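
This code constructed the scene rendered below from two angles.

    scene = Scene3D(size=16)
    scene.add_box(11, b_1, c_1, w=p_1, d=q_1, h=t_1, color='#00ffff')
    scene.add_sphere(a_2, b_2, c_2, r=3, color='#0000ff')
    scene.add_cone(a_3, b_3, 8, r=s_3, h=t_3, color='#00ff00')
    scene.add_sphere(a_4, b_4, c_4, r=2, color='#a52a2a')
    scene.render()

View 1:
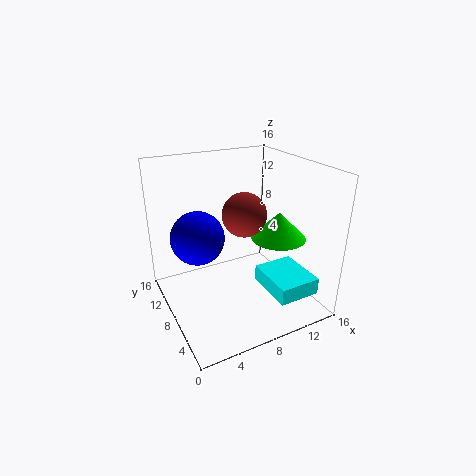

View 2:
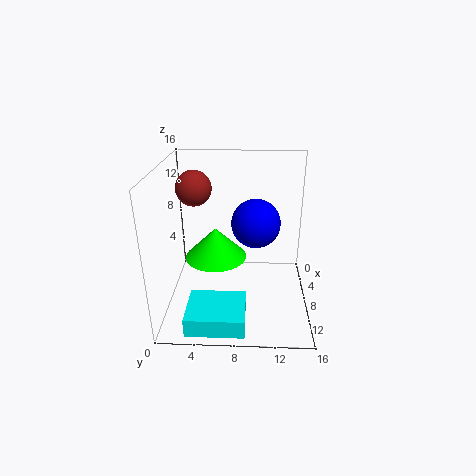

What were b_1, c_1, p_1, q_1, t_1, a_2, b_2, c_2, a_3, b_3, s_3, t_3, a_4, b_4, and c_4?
b_1 = 3, c_1 = 1, p_1 = 5, q_1 = 6, t_1 = 2, a_2 = 4, b_2 = 10, c_2 = 8, a_3 = 12, b_3 = 6, s_3 = 3, t_3 = 3, a_4 = 6, b_4 = 3, c_4 = 13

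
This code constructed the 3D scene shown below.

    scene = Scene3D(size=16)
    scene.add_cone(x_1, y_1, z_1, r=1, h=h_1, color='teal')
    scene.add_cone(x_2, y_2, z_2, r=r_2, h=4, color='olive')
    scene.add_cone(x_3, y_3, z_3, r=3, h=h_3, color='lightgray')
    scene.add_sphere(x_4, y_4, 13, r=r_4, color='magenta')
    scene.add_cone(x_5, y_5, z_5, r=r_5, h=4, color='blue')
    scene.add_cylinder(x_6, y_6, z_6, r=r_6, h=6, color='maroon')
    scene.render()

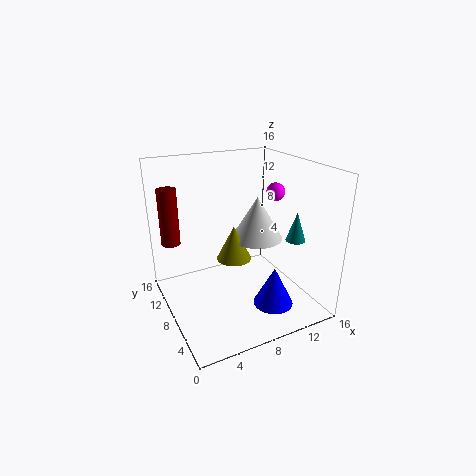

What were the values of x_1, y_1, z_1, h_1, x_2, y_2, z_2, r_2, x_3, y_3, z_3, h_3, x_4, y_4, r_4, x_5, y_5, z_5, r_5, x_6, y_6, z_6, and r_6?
x_1 = 12; y_1 = 3; z_1 = 9; h_1 = 3; x_2 = 8; y_2 = 9; z_2 = 5; r_2 = 2; x_3 = 11; y_3 = 9; z_3 = 7; h_3 = 5; x_4 = 12; y_4 = 7; r_4 = 1; x_5 = 9; y_5 = 2; z_5 = 3; r_5 = 2; x_6 = 1; y_6 = 10; z_6 = 8; r_6 = 1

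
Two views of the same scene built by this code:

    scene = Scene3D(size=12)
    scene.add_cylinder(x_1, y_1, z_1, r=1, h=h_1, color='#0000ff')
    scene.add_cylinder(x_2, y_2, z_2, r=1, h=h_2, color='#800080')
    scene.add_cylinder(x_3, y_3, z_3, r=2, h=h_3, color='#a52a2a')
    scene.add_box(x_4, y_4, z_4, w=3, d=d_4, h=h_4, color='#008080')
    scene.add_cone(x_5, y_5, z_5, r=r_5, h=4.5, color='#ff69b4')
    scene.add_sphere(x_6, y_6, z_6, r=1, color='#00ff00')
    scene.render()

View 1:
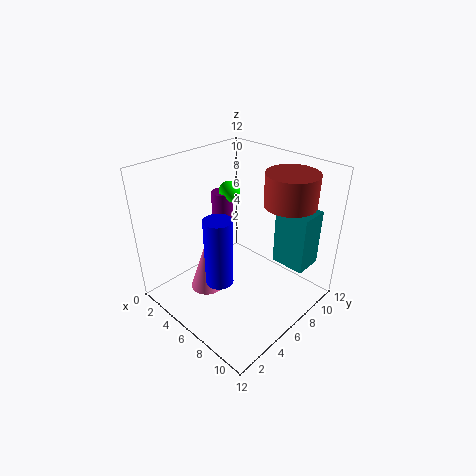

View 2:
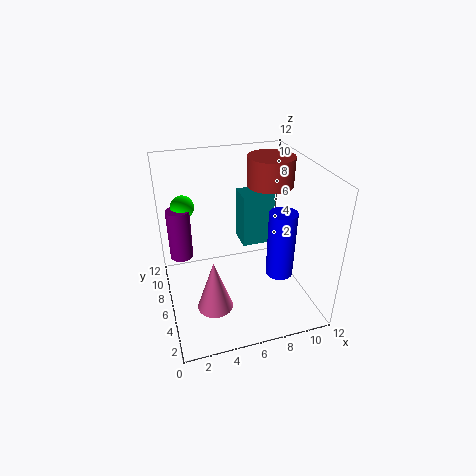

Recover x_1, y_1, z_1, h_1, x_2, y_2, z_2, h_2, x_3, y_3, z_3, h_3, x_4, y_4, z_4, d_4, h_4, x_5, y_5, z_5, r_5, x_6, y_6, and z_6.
x_1 = 8; y_1 = 2; z_1 = 5; h_1 = 5; x_2 = 1.5; y_2 = 8.5; z_2 = 3.5; h_2 = 4.5; x_3 = 9.5; y_3 = 8; z_3 = 9.5; h_3 = 2.5; x_4 = 7.5; y_4 = 9; z_4 = 3; d_4 = 2.5; h_4 = 5; x_5 = 3.5; y_5 = 4.5; z_5 = 0.5; r_5 = 1.5; x_6 = 2; y_6 = 9; z_6 = 8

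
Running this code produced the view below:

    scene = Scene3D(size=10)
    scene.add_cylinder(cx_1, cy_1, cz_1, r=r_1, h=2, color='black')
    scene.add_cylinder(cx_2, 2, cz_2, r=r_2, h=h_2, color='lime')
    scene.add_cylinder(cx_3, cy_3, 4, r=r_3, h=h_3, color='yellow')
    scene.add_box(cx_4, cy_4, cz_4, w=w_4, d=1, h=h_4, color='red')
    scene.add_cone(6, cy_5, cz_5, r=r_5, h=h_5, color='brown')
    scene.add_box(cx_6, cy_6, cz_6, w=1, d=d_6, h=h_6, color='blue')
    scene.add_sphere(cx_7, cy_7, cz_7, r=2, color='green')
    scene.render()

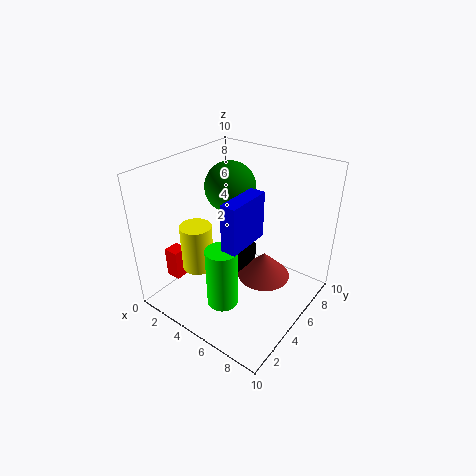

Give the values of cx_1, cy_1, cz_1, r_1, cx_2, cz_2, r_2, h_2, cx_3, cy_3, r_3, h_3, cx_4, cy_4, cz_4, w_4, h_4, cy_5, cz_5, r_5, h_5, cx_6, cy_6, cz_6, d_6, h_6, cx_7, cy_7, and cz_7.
cx_1 = 4; cy_1 = 7; cz_1 = 1; r_1 = 1; cx_2 = 6; cz_2 = 2; r_2 = 1; h_2 = 4; cx_3 = 4; cy_3 = 2; r_3 = 1; h_3 = 3; cx_4 = 2; cy_4 = 1; cz_4 = 3; w_4 = 1; h_4 = 2; cy_5 = 7; cz_5 = 1; r_5 = 2; h_5 = 2; cx_6 = 6; cy_6 = 2; cz_6 = 6; d_6 = 3; h_6 = 3; cx_7 = 2; cy_7 = 8; cz_7 = 7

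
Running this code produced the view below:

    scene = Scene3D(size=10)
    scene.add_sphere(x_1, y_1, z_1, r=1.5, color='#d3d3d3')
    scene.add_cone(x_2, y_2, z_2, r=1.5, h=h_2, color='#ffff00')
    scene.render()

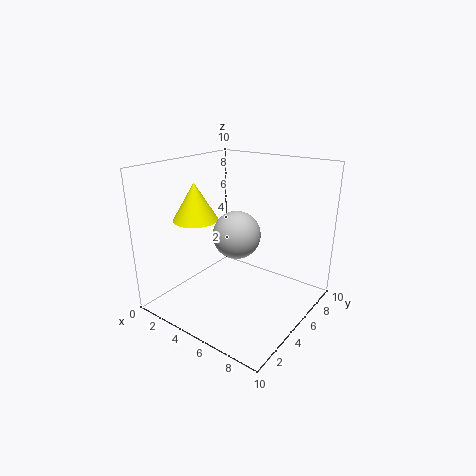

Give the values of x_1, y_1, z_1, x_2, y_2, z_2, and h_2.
x_1 = 6
y_1 = 3.5
z_1 = 6
x_2 = 3
y_2 = 3
z_2 = 6.5
h_2 = 2.5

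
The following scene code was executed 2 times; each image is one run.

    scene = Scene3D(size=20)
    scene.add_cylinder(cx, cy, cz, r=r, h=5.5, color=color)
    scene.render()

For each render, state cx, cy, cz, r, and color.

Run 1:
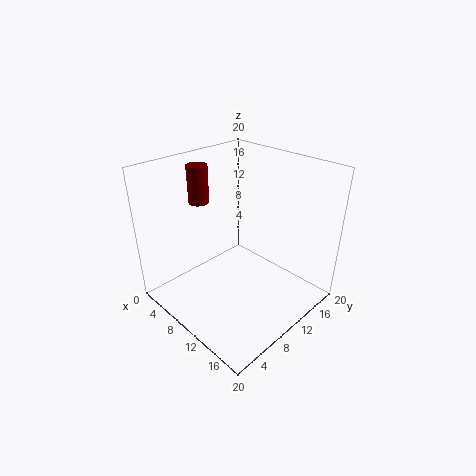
cx = 3
cy = 9
cz = 13.5
r = 1.5
color = 'maroon'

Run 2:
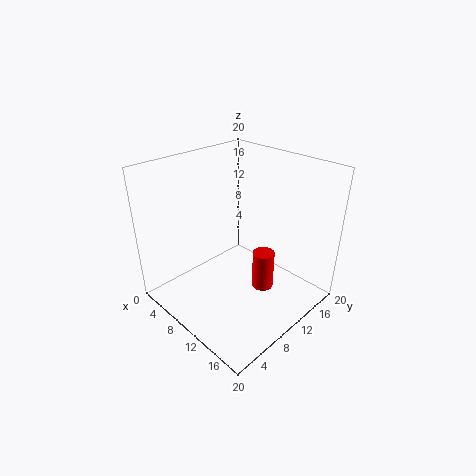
cx = 13.5
cy = 11.5
cz = 3
r = 1.5
color = 'red'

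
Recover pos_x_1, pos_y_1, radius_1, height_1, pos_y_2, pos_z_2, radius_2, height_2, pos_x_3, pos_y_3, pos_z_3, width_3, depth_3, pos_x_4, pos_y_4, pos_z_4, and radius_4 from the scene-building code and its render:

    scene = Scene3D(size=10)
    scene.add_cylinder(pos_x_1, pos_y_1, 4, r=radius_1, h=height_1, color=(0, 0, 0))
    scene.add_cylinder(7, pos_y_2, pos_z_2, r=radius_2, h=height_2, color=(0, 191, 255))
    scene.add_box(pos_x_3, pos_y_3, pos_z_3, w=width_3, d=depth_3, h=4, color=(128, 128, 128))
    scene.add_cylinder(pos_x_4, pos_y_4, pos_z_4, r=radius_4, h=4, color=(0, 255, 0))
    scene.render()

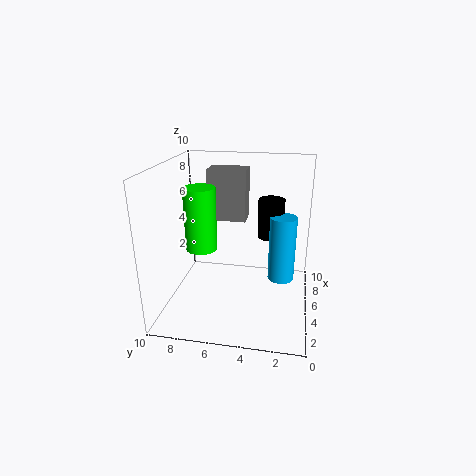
pos_x_1 = 8
pos_y_1 = 3
radius_1 = 1
height_1 = 3
pos_y_2 = 2
pos_z_2 = 1
radius_2 = 1
height_2 = 5
pos_x_3 = 8
pos_y_3 = 5
pos_z_3 = 5
width_3 = 2
depth_3 = 3
pos_x_4 = 3
pos_y_4 = 7
pos_z_4 = 5
radius_4 = 1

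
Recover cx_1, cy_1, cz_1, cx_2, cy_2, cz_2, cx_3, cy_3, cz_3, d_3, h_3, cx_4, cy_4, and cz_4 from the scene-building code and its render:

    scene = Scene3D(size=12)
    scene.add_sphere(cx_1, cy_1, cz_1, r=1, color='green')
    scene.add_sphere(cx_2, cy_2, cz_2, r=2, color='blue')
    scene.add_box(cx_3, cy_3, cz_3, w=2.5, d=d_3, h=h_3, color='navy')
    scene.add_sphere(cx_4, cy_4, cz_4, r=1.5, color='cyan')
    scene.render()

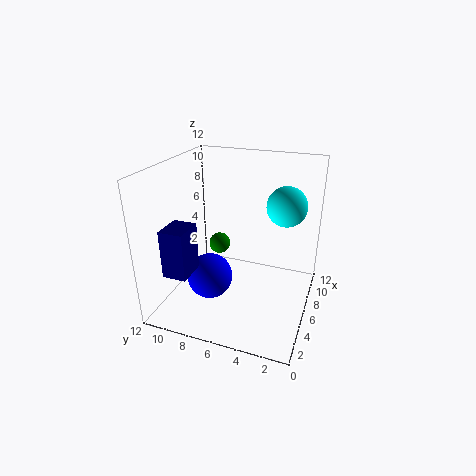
cx_1 = 9
cy_1 = 9
cz_1 = 3.5
cx_2 = 5.5
cy_2 = 8.5
cz_2 = 2
cx_3 = 2
cy_3 = 9
cz_3 = 3.5
d_3 = 2
h_3 = 4
cx_4 = 5.5
cy_4 = 2
cz_4 = 9.5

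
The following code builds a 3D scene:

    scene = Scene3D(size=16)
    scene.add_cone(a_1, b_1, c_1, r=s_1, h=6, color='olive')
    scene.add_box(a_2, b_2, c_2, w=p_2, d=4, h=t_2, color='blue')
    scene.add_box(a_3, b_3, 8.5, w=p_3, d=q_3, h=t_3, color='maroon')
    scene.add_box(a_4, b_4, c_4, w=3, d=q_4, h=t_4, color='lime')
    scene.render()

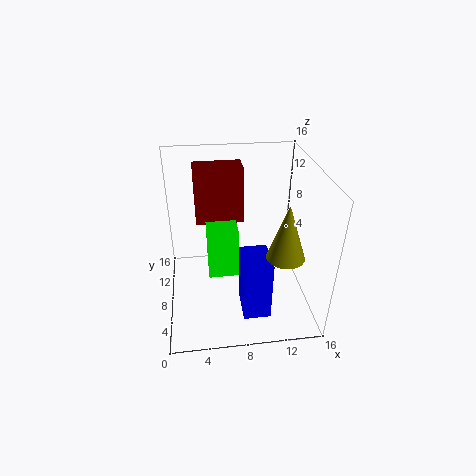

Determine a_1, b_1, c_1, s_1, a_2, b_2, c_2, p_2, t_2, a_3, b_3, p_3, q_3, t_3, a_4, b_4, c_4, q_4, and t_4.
a_1 = 12.5
b_1 = 4.5
c_1 = 7.5
s_1 = 2
a_2 = 8
b_2 = 3
c_2 = 0.5
p_2 = 3
t_2 = 7
a_3 = 3.5
b_3 = 10.5
p_3 = 5.5
q_3 = 3
t_3 = 6.5
a_4 = 4.5
b_4 = 3.5
c_4 = 6.5
q_4 = 2.5
t_4 = 5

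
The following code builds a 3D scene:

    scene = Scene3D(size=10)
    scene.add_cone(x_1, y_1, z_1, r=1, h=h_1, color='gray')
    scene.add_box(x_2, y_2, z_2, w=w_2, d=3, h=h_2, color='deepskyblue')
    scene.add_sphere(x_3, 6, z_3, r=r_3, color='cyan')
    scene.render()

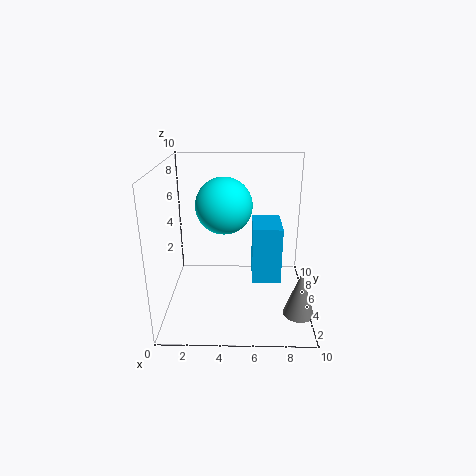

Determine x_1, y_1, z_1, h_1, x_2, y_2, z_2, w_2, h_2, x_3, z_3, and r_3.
x_1 = 9; y_1 = 2; z_1 = 1; h_1 = 3; x_2 = 6; y_2 = 4; z_2 = 2; w_2 = 2; h_2 = 4; x_3 = 4; z_3 = 7; r_3 = 2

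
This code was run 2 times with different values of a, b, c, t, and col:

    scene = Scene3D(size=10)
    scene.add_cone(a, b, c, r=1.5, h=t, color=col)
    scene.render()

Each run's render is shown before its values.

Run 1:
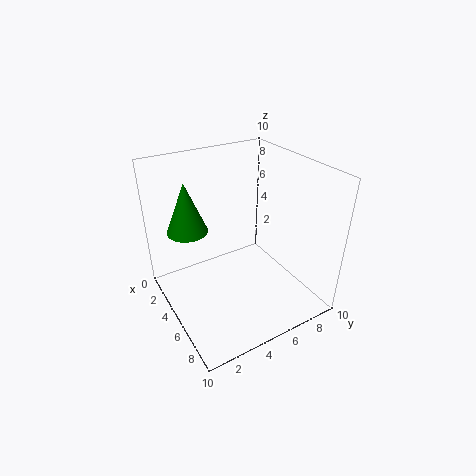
a = 2
b = 2.5
c = 4.75
t = 3.75
col = 'green'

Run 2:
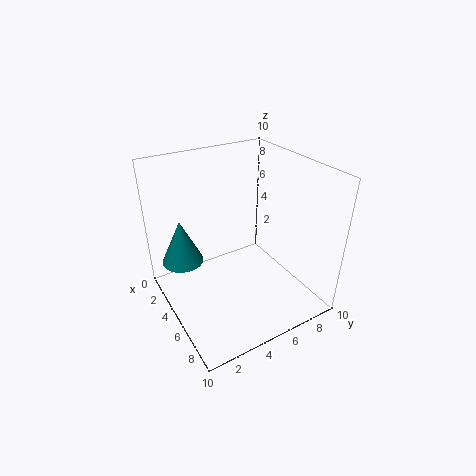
a = 2.5
b = 1.75
c = 2.75
t = 3.25
col = 'teal'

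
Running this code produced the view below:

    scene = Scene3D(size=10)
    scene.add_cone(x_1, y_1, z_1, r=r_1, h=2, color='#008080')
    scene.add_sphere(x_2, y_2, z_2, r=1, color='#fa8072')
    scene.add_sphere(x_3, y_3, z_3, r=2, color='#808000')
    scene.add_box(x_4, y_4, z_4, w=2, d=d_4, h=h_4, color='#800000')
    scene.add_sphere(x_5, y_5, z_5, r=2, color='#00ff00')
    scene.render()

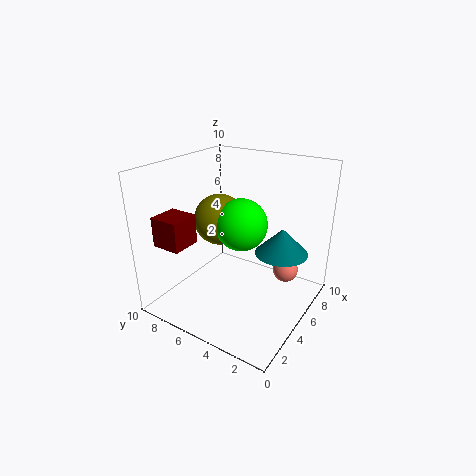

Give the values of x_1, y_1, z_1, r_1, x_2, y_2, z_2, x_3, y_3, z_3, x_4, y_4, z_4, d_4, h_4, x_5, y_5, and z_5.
x_1 = 8, y_1 = 3, z_1 = 3, r_1 = 2, x_2 = 9, y_2 = 3, z_2 = 1, x_3 = 7, y_3 = 8, z_3 = 5, x_4 = 1, y_4 = 7, z_4 = 5, d_4 = 2, h_4 = 2, x_5 = 7, y_5 = 6, z_5 = 5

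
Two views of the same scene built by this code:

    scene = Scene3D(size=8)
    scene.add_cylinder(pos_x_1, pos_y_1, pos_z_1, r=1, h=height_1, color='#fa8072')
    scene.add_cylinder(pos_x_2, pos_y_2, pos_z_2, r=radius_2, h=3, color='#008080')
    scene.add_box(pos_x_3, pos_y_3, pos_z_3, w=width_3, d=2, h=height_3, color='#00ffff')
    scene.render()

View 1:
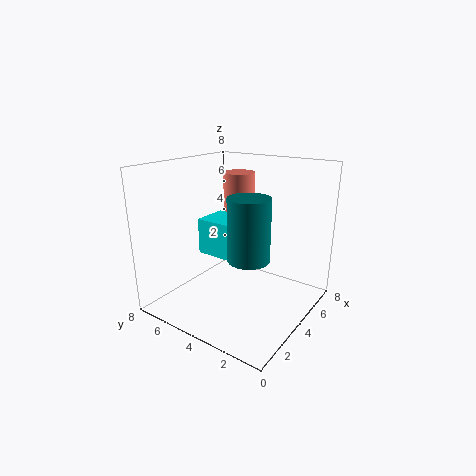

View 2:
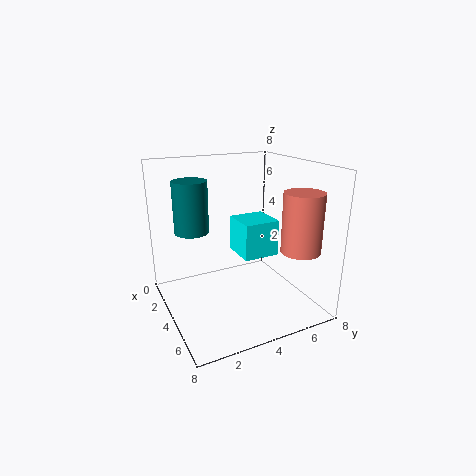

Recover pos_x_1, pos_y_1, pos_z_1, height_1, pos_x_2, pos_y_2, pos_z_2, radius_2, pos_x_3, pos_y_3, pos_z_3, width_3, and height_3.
pos_x_1 = 7; pos_y_1 = 6; pos_z_1 = 4; height_1 = 3; pos_x_2 = 2; pos_y_2 = 2; pos_z_2 = 4; radius_2 = 1; pos_x_3 = 3; pos_y_3 = 4; pos_z_3 = 3; width_3 = 2; height_3 = 2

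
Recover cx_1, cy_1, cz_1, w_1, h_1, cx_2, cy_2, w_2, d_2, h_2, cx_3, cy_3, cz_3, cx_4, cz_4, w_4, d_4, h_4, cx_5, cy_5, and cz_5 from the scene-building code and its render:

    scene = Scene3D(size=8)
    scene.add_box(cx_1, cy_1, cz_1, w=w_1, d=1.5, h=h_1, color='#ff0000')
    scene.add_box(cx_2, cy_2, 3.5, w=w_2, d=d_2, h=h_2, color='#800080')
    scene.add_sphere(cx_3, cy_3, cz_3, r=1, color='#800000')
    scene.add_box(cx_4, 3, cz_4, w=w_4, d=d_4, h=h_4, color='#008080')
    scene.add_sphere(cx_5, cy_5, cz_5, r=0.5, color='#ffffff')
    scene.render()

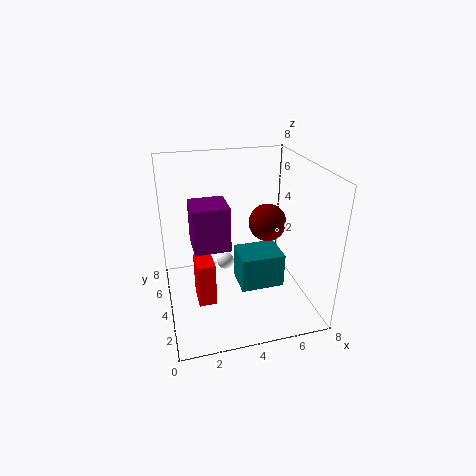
cx_1 = 1.5; cy_1 = 3; cz_1 = 0.5; w_1 = 1; h_1 = 2.5; cx_2 = 1.5; cy_2 = 3.5; w_2 = 2; d_2 = 2; h_2 = 2.5; cx_3 = 5.5; cy_3 = 3.5; cz_3 = 5; cx_4 = 4; cz_4 = 1; w_4 = 2.5; d_4 = 2; h_4 = 2; cx_5 = 3.5; cy_5 = 5; cz_5 = 2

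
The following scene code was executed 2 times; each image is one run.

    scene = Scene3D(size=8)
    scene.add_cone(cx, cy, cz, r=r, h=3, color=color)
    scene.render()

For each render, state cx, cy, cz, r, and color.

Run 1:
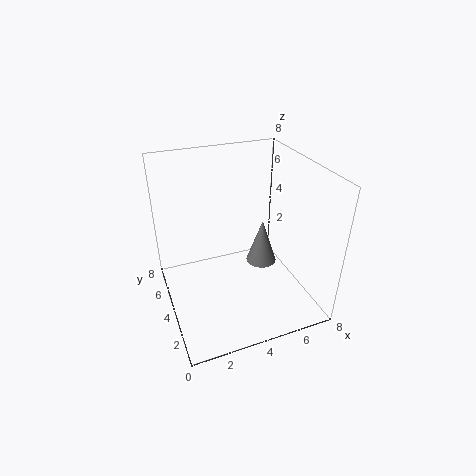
cx = 6.5
cy = 6
cz = 0.5
r = 1
color = 'gray'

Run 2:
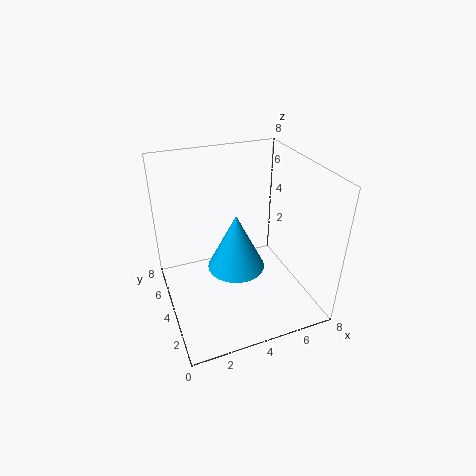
cx = 3.5
cy = 3
cz = 3
r = 1.5
color = 'deepskyblue'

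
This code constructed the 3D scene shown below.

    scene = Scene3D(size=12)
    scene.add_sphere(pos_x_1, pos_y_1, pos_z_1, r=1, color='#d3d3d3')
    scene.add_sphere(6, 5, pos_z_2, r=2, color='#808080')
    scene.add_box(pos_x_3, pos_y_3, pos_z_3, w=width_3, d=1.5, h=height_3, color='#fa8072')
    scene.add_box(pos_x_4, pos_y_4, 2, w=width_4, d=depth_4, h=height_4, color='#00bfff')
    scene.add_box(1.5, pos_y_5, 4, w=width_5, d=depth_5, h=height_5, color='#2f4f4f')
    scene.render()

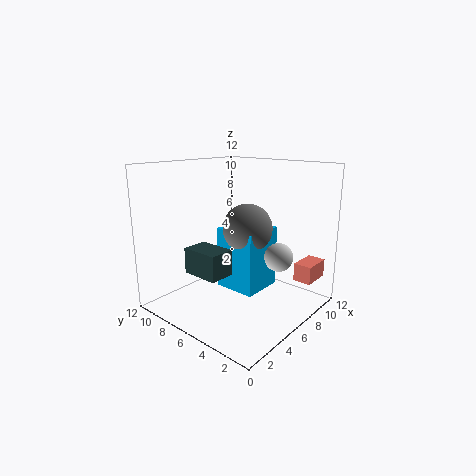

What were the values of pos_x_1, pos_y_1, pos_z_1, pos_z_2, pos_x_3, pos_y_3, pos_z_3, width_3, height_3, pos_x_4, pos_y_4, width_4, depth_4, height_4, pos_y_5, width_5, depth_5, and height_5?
pos_x_1 = 4.5
pos_y_1 = 1
pos_z_1 = 6
pos_z_2 = 7
pos_x_3 = 8.5
pos_y_3 = 0.5
pos_z_3 = 2.5
width_3 = 2.5
height_3 = 1.5
pos_x_4 = 4.5
pos_y_4 = 3.5
width_4 = 3.5
depth_4 = 3.5
height_4 = 5
pos_y_5 = 4.5
width_5 = 2
depth_5 = 3
height_5 = 2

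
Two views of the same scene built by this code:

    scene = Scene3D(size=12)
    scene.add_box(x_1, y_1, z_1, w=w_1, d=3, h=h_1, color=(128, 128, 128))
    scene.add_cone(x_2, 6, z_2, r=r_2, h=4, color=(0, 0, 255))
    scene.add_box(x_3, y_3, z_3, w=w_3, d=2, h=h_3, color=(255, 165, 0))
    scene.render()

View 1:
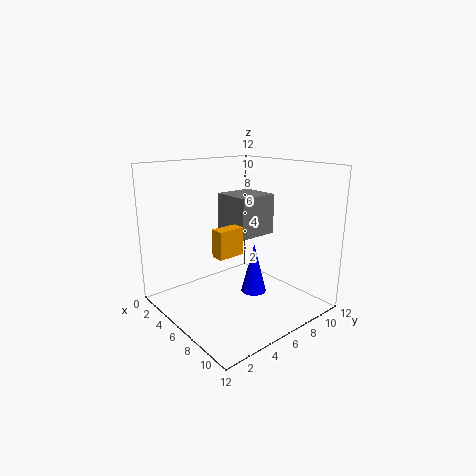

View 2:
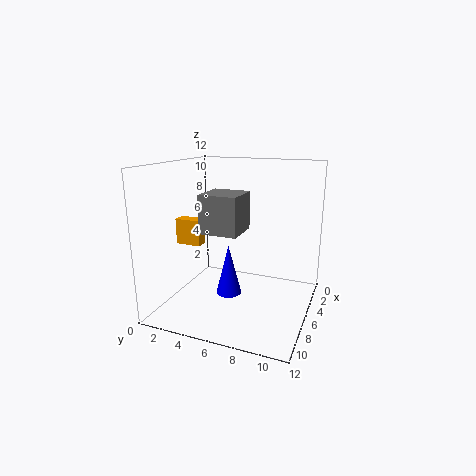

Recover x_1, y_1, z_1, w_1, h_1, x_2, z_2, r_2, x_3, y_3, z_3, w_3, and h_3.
x_1 = 6
y_1 = 4
z_1 = 7
w_1 = 3
h_1 = 3
x_2 = 8
z_2 = 2
r_2 = 1
x_3 = 8
y_3 = 2
z_3 = 6
w_3 = 1
h_3 = 2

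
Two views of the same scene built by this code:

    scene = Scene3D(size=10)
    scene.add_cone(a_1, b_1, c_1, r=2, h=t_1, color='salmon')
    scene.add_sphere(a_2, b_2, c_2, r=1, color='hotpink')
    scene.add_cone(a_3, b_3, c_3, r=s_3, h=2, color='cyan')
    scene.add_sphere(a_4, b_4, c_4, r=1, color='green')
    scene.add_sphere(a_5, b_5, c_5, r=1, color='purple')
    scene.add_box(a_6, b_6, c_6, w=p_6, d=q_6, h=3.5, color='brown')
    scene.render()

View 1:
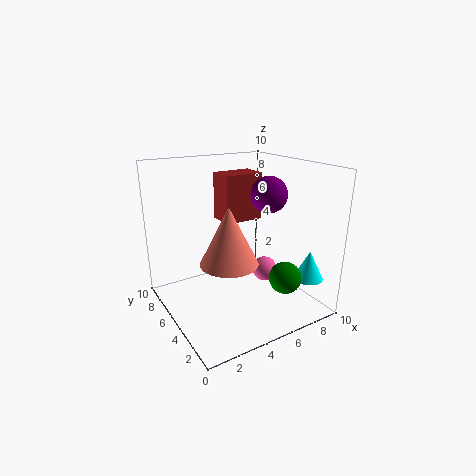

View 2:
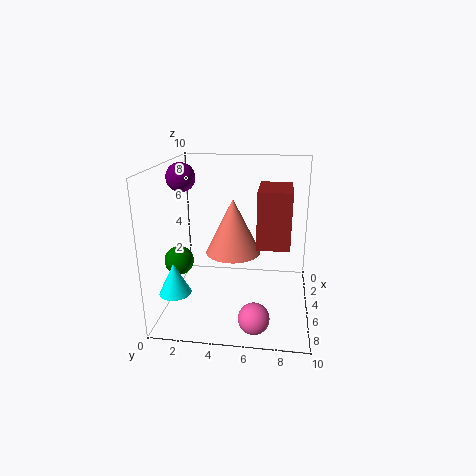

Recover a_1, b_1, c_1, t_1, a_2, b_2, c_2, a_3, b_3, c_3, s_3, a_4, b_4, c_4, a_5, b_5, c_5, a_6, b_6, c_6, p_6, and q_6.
a_1 = 4
b_1 = 4.5
c_1 = 3.5
t_1 = 4
a_2 = 8.5
b_2 = 6.5
c_2 = 1
a_3 = 8.5
b_3 = 1.5
c_3 = 2.5
s_3 = 1
a_4 = 6
b_4 = 1
c_4 = 3.5
a_5 = 4.5
b_5 = 1
c_5 = 9
a_6 = 5
b_6 = 6.5
c_6 = 5.5
p_6 = 3
q_6 = 2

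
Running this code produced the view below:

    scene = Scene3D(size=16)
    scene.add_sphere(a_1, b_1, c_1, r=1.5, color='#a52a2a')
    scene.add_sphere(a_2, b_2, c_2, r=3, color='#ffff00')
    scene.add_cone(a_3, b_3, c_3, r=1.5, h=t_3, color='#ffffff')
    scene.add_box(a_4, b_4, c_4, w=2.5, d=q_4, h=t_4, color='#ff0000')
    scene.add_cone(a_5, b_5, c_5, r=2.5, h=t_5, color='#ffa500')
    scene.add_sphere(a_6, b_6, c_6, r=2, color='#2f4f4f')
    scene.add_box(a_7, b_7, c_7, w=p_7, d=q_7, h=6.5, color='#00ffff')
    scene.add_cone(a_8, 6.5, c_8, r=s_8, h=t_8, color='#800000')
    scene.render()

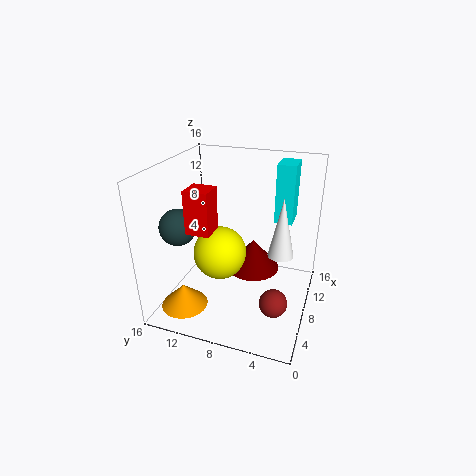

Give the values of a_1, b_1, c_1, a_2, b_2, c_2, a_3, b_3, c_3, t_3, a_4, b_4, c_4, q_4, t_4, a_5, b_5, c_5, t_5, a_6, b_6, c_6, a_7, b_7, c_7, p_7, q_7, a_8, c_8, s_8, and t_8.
a_1 = 5; b_1 = 3; c_1 = 2.5; a_2 = 7.5; b_2 = 10; c_2 = 6; a_3 = 10; b_3 = 3.5; c_3 = 5.5; t_3 = 7; a_4 = 3.5; b_4 = 9.5; c_4 = 10; q_4 = 2.5; t_4 = 4.5; a_5 = 3; b_5 = 12.5; c_5 = 1.5; t_5 = 2.5; a_6 = 5.5; b_6 = 14; c_6 = 9.5; a_7 = 10; b_7 = 2.5; c_7 = 9.5; p_7 = 3; q_7 = 2; a_8 = 9; c_8 = 4; s_8 = 3; t_8 = 3.5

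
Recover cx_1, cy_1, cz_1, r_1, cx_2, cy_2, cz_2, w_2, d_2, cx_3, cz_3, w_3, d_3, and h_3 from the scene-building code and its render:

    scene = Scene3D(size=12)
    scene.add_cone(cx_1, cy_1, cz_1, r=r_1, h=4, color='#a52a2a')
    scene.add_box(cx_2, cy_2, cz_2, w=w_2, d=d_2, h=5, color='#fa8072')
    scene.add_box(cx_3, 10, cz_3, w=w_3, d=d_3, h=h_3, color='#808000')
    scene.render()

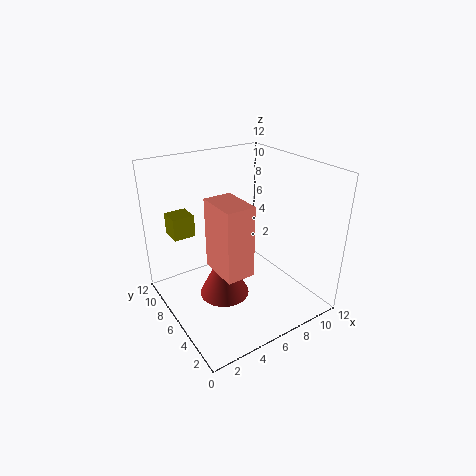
cx_1 = 4
cy_1 = 5
cz_1 = 2
r_1 = 2
cx_2 = 2
cy_2 = 1
cz_2 = 6
w_2 = 2
d_2 = 3
cx_3 = 2
cz_3 = 5
w_3 = 2
d_3 = 2
h_3 = 2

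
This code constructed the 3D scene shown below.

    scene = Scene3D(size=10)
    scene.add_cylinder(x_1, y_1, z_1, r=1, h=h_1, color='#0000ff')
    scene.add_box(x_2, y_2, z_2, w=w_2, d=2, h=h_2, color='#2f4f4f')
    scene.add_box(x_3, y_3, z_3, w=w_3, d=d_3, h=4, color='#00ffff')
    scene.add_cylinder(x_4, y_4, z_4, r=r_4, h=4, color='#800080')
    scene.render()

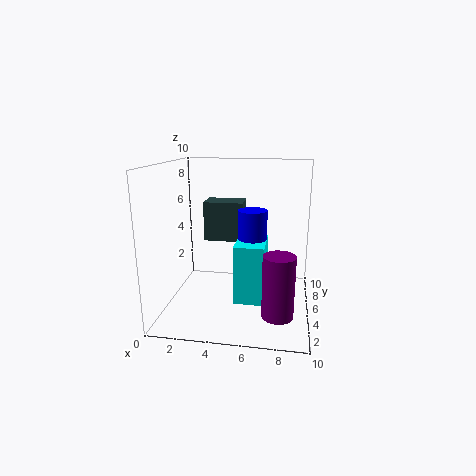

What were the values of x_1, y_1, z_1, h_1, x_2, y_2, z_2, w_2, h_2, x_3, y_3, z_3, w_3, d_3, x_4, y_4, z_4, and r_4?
x_1 = 6; y_1 = 5; z_1 = 3; h_1 = 4; x_2 = 2; y_2 = 7; z_2 = 4; w_2 = 3; h_2 = 3; x_3 = 5; y_3 = 3; z_3 = 1; w_3 = 2; d_3 = 3; x_4 = 8; y_4 = 2; z_4 = 1; r_4 = 1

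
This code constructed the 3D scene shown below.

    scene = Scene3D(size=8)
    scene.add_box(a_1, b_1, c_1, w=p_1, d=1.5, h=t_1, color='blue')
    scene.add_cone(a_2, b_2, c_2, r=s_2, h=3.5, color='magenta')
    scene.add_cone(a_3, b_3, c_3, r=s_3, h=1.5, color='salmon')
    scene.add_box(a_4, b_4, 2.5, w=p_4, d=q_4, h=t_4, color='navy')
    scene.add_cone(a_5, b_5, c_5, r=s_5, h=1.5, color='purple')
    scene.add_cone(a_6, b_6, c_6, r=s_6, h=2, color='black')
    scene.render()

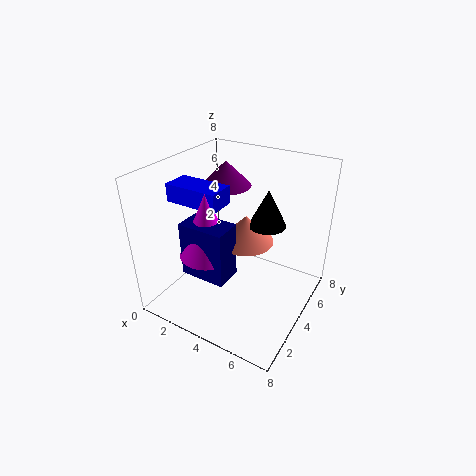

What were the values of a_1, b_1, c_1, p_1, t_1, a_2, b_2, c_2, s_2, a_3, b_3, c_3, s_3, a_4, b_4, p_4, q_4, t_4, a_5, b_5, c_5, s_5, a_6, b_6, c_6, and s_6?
a_1 = 0.5; b_1 = 2.5; c_1 = 6; p_1 = 3; t_1 = 1; a_2 = 3; b_2 = 2.5; c_2 = 3.5; s_2 = 1.5; a_3 = 4.5; b_3 = 4; c_3 = 4; s_3 = 1.5; a_4 = 2; b_4 = 1.5; p_4 = 2.5; q_4 = 1.5; t_4 = 3; a_5 = 2; b_5 = 6; c_5 = 6; s_5 = 1.5; a_6 = 5.5; b_6 = 4.5; c_6 = 5; s_6 = 1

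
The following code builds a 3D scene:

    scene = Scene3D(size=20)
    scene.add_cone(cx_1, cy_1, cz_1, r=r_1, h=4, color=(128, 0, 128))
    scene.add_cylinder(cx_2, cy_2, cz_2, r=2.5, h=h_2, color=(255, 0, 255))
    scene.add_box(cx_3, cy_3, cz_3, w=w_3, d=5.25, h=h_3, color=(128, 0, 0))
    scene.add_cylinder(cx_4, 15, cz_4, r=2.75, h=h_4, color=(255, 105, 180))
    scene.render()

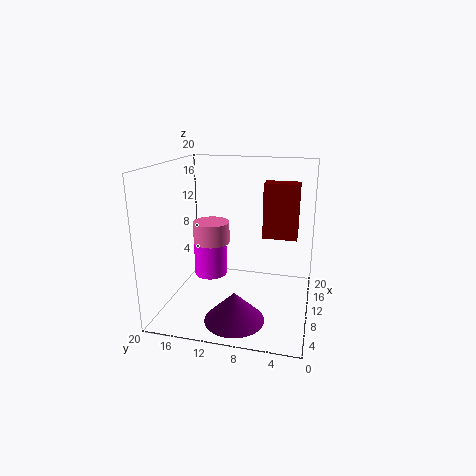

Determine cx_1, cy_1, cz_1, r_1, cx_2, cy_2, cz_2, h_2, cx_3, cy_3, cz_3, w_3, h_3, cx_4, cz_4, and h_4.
cx_1 = 5; cy_1 = 9.25; cz_1 = 0.25; r_1 = 4; cx_2 = 13.25; cy_2 = 15.25; cz_2 = 2.5; h_2 = 7; cx_3 = 15.25; cy_3 = 2.25; cz_3 = 8.25; w_3 = 2.75; h_3 = 8.5; cx_4 = 13.25; cz_4 = 7.75; h_4 = 3.25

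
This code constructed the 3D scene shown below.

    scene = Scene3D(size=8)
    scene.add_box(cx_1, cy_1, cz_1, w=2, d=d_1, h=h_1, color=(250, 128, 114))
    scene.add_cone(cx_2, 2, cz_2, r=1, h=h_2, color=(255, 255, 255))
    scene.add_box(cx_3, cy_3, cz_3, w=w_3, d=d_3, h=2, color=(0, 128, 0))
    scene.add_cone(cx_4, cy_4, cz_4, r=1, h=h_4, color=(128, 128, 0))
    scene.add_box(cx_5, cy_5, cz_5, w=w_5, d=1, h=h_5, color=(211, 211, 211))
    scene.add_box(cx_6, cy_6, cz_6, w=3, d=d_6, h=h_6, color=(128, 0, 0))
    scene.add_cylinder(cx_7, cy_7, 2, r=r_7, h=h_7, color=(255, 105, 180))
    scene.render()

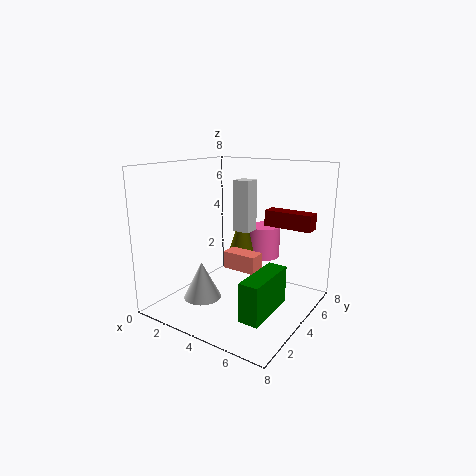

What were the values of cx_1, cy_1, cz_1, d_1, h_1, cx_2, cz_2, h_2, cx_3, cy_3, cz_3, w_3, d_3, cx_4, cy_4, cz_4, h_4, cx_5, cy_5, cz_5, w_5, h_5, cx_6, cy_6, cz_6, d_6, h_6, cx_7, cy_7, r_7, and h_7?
cx_1 = 3; cy_1 = 4; cz_1 = 2; d_1 = 1; h_1 = 1; cx_2 = 3; cz_2 = 1; h_2 = 2; cx_3 = 6; cy_3 = 1; cz_3 = 1; w_3 = 1; d_3 = 3; cx_4 = 3; cy_4 = 6; cz_4 = 2; h_4 = 3; cx_5 = 3; cy_5 = 5; cz_5 = 4; w_5 = 1; h_5 = 3; cx_6 = 4; cy_6 = 7; cz_6 = 4; d_6 = 1; h_6 = 1; cx_7 = 4; cy_7 = 7; r_7 = 1; h_7 = 2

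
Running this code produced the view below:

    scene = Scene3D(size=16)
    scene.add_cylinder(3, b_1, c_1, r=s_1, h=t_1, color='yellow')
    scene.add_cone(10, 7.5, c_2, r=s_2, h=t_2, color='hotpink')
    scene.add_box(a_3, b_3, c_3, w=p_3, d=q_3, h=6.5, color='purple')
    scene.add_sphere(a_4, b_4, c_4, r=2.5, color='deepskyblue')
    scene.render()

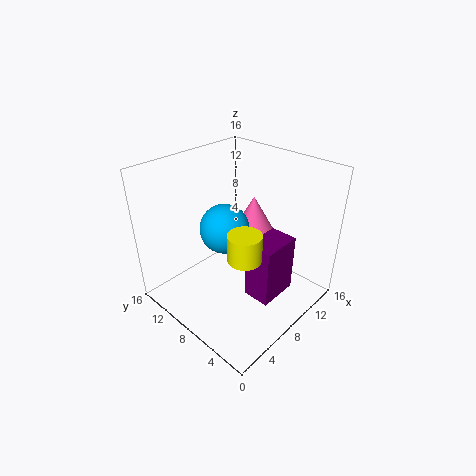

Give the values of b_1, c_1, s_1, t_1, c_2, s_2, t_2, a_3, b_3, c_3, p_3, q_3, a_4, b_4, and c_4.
b_1 = 2.5; c_1 = 10.5; s_1 = 1.5; t_1 = 2.5; c_2 = 8; s_2 = 2.5; t_2 = 4.5; a_3 = 6.5; b_3 = 2.5; c_3 = 2.5; p_3 = 4.5; q_3 = 3; a_4 = 5.5; b_4 = 7.5; c_4 = 10.5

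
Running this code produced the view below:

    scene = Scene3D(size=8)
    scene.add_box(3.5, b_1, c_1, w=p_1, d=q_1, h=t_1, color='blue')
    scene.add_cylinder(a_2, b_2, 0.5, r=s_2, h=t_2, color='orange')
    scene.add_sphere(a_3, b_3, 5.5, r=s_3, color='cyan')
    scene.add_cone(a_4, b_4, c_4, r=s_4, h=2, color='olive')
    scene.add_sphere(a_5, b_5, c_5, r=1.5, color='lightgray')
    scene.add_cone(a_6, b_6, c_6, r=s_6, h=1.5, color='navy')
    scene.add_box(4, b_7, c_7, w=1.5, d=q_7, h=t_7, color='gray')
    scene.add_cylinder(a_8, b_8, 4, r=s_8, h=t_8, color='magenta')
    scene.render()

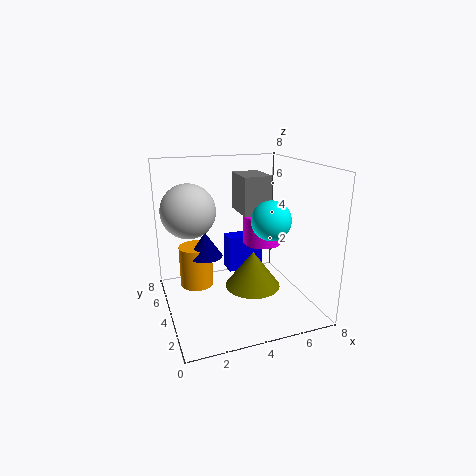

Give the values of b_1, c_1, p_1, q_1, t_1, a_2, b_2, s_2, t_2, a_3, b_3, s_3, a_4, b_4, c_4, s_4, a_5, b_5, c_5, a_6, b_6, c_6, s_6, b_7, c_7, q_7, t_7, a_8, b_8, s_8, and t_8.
b_1 = 4, c_1 = 2, p_1 = 2, q_1 = 1, t_1 = 2, a_2 = 2, b_2 = 6, s_2 = 1, t_2 = 2.5, a_3 = 5, b_3 = 2, s_3 = 1, a_4 = 4.5, b_4 = 3, c_4 = 1.5, s_4 = 1.5, a_5 = 1.5, b_5 = 5, c_5 = 5.5, a_6 = 2.5, b_6 = 5.5, c_6 = 2.5, s_6 = 1, b_7 = 3, c_7 = 5.5, q_7 = 2, t_7 = 2, a_8 = 5, b_8 = 3, s_8 = 1, t_8 = 1.5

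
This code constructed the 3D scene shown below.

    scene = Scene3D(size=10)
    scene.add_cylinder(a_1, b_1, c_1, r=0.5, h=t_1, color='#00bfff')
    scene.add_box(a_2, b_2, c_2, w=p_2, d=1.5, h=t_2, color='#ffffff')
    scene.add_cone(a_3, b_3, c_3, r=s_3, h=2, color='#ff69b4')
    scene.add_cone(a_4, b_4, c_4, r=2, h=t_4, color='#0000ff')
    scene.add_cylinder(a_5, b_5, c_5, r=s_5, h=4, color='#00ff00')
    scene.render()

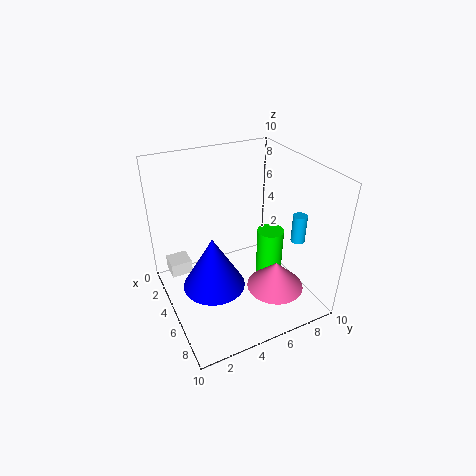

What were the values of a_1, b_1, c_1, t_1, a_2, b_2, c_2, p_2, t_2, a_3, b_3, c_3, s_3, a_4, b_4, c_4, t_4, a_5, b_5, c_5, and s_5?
a_1 = 6.5; b_1 = 9; c_1 = 4.5; t_1 = 2; a_2 = 2; b_2 = 0.5; c_2 = 2; p_2 = 1.5; t_2 = 1; a_3 = 7; b_3 = 7; c_3 = 1.5; s_3 = 2; a_4 = 6.5; b_4 = 2.5; c_4 = 3; t_4 = 3.5; a_5 = 4.5; b_5 = 8; c_5 = 0.5; s_5 = 1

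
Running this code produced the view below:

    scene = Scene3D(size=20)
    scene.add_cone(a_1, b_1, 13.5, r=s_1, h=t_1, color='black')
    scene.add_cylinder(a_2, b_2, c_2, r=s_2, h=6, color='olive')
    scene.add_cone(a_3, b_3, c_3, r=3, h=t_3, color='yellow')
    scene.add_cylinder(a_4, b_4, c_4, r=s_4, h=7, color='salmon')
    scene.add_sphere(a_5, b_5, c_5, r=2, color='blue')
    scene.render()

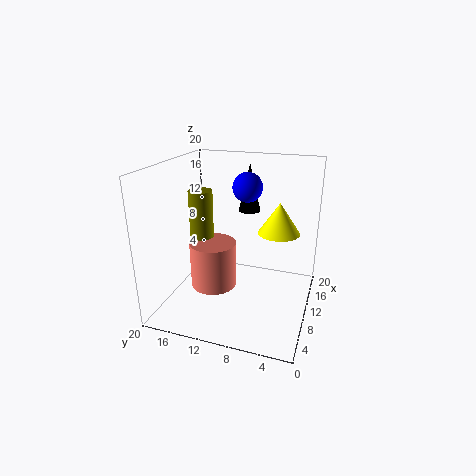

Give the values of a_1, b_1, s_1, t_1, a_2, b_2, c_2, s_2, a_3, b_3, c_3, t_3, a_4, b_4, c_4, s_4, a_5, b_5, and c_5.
a_1 = 12
b_1 = 9
s_1 = 1.5
t_1 = 6.5
a_2 = 6
b_2 = 13.5
c_2 = 11.5
s_2 = 1.5
a_3 = 13.5
b_3 = 5
c_3 = 10
t_3 = 4.5
a_4 = 11.5
b_4 = 14.5
c_4 = 1
s_4 = 3.5
a_5 = 11
b_5 = 9
c_5 = 17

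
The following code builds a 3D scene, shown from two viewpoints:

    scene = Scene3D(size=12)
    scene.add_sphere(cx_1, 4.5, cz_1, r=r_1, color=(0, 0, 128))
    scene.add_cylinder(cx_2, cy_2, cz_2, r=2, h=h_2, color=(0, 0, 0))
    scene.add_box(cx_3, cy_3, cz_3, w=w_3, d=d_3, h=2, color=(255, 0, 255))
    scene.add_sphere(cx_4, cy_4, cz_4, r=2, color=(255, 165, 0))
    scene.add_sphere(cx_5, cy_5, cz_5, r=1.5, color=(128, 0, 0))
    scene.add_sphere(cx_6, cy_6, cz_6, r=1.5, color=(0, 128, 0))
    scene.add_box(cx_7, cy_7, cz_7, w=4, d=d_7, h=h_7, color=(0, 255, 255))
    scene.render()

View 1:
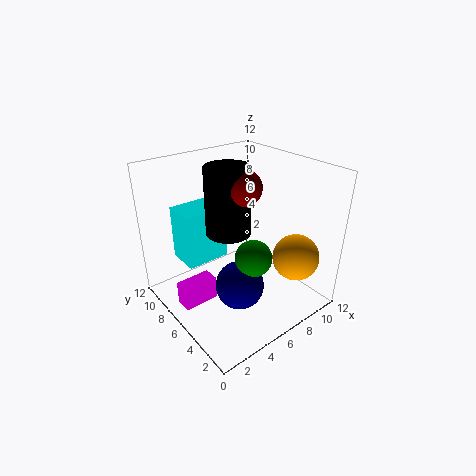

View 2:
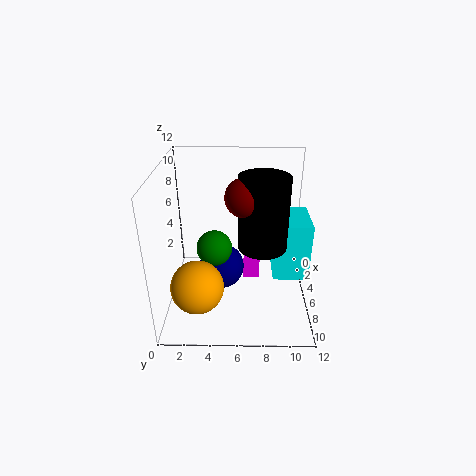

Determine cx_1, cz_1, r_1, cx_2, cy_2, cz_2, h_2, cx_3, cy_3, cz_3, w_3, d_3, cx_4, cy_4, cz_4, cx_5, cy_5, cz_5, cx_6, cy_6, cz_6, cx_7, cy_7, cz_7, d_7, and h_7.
cx_1 = 5; cz_1 = 2.5; r_1 = 2; cx_2 = 6.5; cy_2 = 8; cz_2 = 5.5; h_2 = 6; cx_3 = 1; cy_3 = 6.5; cz_3 = 0.5; w_3 = 3; d_3 = 1.5; cx_4 = 10; cy_4 = 3; cz_4 = 4; cx_5 = 7; cy_5 = 6.5; cz_5 = 10; cx_6 = 6; cy_6 = 4; cz_6 = 5; cx_7 = 3; cy_7 = 9; cz_7 = 2.5; d_7 = 3; h_7 = 5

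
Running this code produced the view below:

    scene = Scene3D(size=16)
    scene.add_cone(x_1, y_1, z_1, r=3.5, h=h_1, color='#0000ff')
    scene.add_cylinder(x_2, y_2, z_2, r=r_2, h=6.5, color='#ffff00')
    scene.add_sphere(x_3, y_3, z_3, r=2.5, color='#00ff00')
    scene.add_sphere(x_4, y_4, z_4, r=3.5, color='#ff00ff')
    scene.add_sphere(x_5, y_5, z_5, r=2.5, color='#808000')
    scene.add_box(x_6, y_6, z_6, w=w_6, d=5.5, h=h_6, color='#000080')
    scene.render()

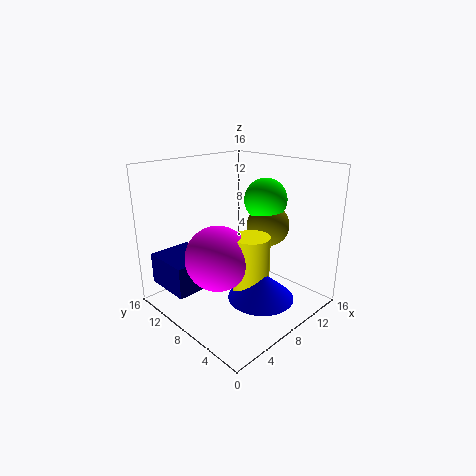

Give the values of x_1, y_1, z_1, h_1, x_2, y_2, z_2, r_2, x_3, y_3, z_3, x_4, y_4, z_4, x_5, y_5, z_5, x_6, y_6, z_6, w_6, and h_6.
x_1 = 7.5; y_1 = 4; z_1 = 2.5; h_1 = 3; x_2 = 7.5; y_2 = 5.5; z_2 = 2.5; r_2 = 2; x_3 = 12.5; y_3 = 8; z_3 = 11.5; x_4 = 5; y_4 = 8; z_4 = 6.5; x_5 = 12.5; y_5 = 7.5; z_5 = 8.5; x_6 = 1; y_6 = 9.5; z_6 = 2.5; w_6 = 5; h_6 = 3.5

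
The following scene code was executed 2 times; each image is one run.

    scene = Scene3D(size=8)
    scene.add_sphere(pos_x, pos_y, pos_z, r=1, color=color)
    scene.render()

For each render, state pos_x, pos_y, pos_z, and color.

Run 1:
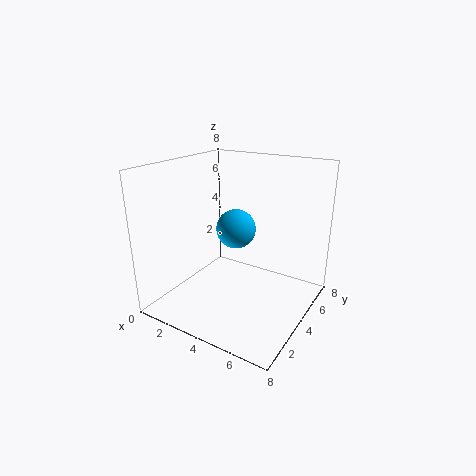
pos_x = 4.5; pos_y = 3; pos_z = 5; color = 'deepskyblue'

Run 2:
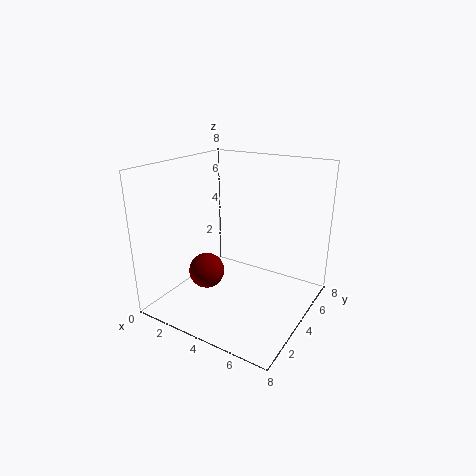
pos_x = 2.5; pos_y = 3; pos_z = 2; color = 'maroon'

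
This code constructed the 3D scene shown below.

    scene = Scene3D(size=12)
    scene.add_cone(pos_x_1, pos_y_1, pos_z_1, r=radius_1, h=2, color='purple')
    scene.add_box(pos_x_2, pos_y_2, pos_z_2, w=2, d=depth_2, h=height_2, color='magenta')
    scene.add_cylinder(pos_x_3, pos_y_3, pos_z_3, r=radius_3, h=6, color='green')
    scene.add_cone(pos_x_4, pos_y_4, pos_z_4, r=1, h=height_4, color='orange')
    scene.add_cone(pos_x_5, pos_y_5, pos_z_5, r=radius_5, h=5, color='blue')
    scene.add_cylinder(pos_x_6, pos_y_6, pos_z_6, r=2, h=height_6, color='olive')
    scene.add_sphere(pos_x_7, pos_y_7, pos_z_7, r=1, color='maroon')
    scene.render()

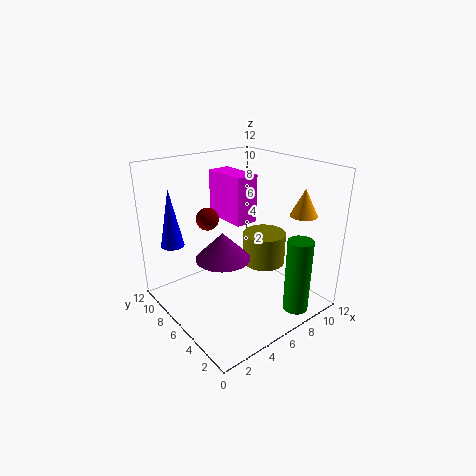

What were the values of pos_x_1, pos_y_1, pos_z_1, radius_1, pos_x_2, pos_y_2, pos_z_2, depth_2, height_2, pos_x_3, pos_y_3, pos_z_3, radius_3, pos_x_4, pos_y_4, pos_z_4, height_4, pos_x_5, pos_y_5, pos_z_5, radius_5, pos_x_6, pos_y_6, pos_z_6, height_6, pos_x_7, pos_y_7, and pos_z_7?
pos_x_1 = 3; pos_y_1 = 4; pos_z_1 = 6; radius_1 = 2; pos_x_2 = 6; pos_y_2 = 6; pos_z_2 = 7; depth_2 = 4; height_2 = 4; pos_x_3 = 8; pos_y_3 = 1; pos_z_3 = 1; radius_3 = 1; pos_x_4 = 8; pos_y_4 = 1; pos_z_4 = 9; height_4 = 2; pos_x_5 = 2; pos_y_5 = 10; pos_z_5 = 5; radius_5 = 1; pos_x_6 = 10; pos_y_6 = 7; pos_z_6 = 2; height_6 = 3; pos_x_7 = 5; pos_y_7 = 9; pos_z_7 = 7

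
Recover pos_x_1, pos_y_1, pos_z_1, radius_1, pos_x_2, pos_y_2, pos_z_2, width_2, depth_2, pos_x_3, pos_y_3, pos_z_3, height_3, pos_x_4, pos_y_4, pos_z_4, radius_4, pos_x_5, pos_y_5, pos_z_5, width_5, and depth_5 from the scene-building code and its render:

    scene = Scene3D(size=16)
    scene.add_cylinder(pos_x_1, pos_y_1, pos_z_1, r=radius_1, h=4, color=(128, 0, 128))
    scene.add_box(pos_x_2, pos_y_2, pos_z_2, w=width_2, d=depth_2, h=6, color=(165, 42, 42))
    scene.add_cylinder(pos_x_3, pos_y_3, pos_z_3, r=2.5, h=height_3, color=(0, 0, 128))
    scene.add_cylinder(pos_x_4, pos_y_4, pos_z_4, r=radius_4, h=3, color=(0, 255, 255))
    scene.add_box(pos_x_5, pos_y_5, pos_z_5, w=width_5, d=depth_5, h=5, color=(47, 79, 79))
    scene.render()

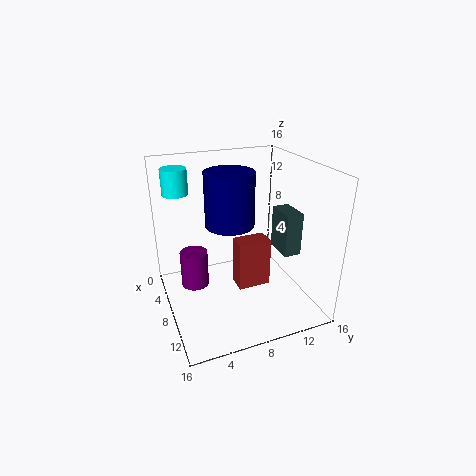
pos_x_1 = 7.5, pos_y_1 = 3, pos_z_1 = 3, radius_1 = 1.5, pos_x_2 = 5, pos_y_2 = 8.5, pos_z_2 = 0.5, width_2 = 2.5, depth_2 = 4, pos_x_3 = 9.5, pos_y_3 = 6.5, pos_z_3 = 10.5, height_3 = 5.5, pos_x_4 = 2.5, pos_y_4 = 2.5, pos_z_4 = 12, radius_4 = 1.5, pos_x_5 = 6.5, pos_y_5 = 13, pos_z_5 = 5.5, width_5 = 3.5, depth_5 = 2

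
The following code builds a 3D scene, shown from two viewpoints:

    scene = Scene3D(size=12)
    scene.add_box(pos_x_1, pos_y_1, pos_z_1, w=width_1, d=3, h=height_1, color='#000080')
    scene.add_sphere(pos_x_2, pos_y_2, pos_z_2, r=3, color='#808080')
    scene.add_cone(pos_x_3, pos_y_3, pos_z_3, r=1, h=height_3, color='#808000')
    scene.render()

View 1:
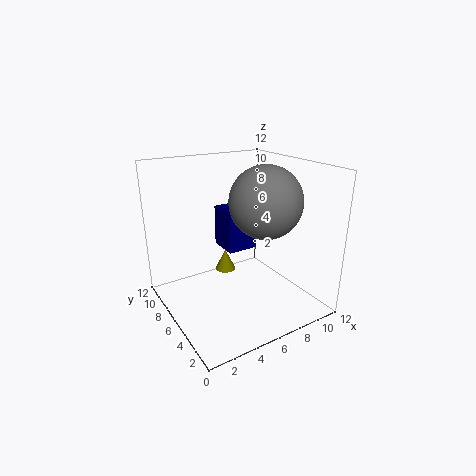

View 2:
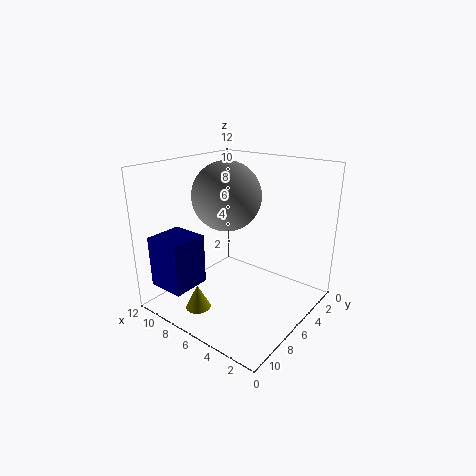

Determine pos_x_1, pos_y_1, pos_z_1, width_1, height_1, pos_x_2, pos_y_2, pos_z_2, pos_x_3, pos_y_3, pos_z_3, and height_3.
pos_x_1 = 7
pos_y_1 = 9
pos_z_1 = 3
width_1 = 3
height_1 = 4
pos_x_2 = 8
pos_y_2 = 5
pos_z_2 = 9
pos_x_3 = 7
pos_y_3 = 10
pos_z_3 = 1
height_3 = 2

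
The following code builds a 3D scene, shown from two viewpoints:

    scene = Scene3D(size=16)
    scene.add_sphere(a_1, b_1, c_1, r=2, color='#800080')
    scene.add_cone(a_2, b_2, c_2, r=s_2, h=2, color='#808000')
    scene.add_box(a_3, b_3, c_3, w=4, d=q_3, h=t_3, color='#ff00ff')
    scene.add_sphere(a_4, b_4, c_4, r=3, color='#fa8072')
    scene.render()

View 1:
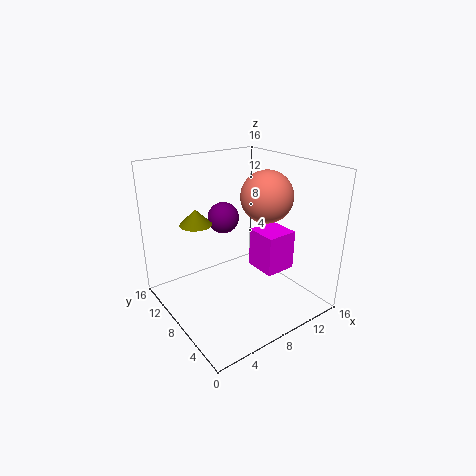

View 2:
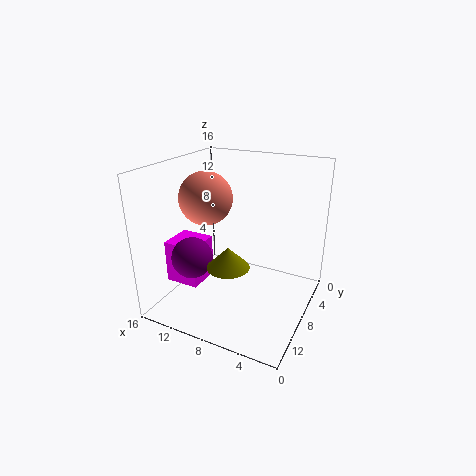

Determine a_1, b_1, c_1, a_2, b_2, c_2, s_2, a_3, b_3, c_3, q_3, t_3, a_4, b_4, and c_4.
a_1 = 10
b_1 = 14
c_1 = 8
a_2 = 6
b_2 = 14
c_2 = 8
s_2 = 2
a_3 = 12
b_3 = 7
c_3 = 2
q_3 = 4
t_3 = 5
a_4 = 12
b_4 = 8
c_4 = 12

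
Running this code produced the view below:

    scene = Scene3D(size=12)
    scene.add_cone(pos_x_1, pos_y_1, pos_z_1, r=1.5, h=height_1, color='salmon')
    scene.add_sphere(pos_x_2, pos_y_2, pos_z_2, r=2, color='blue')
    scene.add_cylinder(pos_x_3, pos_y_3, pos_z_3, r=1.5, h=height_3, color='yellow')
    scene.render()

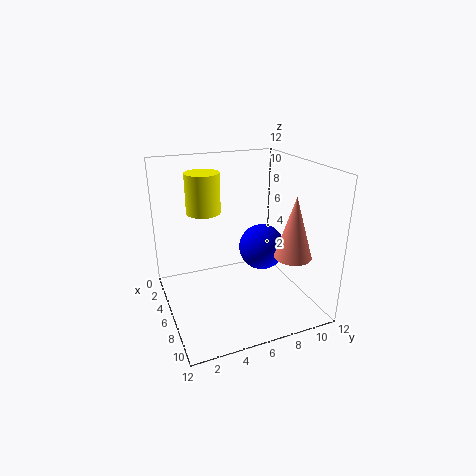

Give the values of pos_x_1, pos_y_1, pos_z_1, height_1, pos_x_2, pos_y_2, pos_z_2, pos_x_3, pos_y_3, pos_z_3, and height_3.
pos_x_1 = 9
pos_y_1 = 9.5
pos_z_1 = 5
height_1 = 5
pos_x_2 = 5.5
pos_y_2 = 8.5
pos_z_2 = 4.5
pos_x_3 = 3
pos_y_3 = 4
pos_z_3 = 7.5
height_3 = 3.5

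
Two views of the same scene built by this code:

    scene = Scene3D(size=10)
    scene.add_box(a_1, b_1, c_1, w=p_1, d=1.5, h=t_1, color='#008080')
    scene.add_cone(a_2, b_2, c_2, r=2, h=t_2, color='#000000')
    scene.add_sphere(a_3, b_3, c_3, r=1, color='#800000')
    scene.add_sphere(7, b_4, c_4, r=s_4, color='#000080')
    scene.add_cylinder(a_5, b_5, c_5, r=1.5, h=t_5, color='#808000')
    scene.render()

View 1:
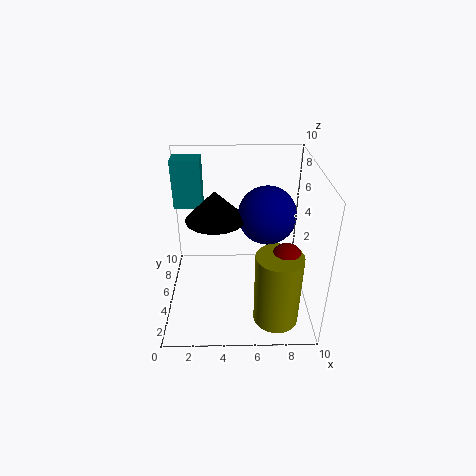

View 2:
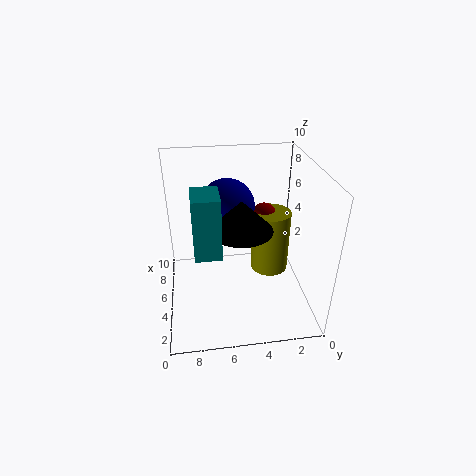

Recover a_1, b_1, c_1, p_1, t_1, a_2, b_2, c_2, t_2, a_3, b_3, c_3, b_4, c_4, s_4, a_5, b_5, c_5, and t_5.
a_1 = 0.5
b_1 = 6.5
c_1 = 6.5
p_1 = 2
t_1 = 3.5
a_2 = 3.5
b_2 = 5
c_2 = 6.5
t_2 = 2
a_3 = 8
b_3 = 2.5
c_3 = 5
b_4 = 5.5
c_4 = 6.5
s_4 = 2
a_5 = 7.5
b_5 = 2
c_5 = 0.5
t_5 = 5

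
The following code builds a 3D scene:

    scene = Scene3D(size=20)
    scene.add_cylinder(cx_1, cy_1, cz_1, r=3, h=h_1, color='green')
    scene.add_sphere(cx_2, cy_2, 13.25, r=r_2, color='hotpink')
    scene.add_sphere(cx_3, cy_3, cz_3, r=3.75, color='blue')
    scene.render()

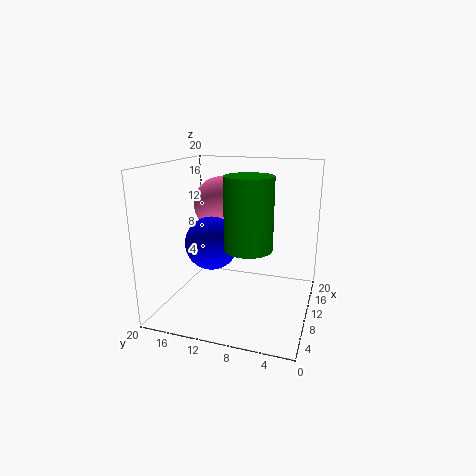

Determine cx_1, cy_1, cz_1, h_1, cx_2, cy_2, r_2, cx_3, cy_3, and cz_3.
cx_1 = 5.75
cy_1 = 7.25
cz_1 = 10.25
h_1 = 9
cx_2 = 15.5
cy_2 = 14.5
r_2 = 4.25
cx_3 = 9.5
cy_3 = 13.75
cz_3 = 9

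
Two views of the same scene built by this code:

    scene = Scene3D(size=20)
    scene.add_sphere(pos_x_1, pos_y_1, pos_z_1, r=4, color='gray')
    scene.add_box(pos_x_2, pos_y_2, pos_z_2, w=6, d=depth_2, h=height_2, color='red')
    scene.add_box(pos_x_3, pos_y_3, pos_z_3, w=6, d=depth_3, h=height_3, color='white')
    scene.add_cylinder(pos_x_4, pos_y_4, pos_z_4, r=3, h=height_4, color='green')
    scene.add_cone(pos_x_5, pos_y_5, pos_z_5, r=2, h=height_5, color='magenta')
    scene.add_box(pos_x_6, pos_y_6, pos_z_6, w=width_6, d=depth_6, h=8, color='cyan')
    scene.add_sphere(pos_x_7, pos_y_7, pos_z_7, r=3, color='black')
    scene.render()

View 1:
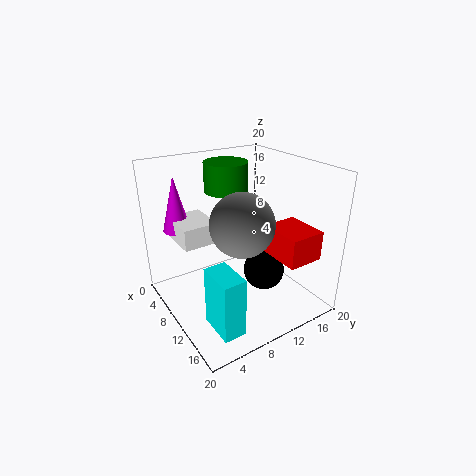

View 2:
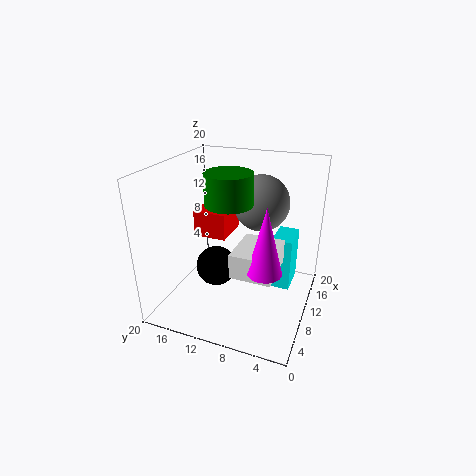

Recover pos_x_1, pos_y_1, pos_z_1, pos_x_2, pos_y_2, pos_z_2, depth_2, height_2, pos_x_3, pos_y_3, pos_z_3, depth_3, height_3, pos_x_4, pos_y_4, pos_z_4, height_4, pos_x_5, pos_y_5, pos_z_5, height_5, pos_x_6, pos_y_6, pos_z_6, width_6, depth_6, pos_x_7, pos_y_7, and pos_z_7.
pos_x_1 = 14, pos_y_1 = 8, pos_z_1 = 14, pos_x_2 = 12, pos_y_2 = 13, pos_z_2 = 8, depth_2 = 5, height_2 = 4, pos_x_3 = 2, pos_y_3 = 3, pos_z_3 = 9, depth_3 = 5, height_3 = 3, pos_x_4 = 7, pos_y_4 = 10, pos_z_4 = 16, height_4 = 4, pos_x_5 = 3, pos_y_5 = 4, pos_z_5 = 10, height_5 = 8, pos_x_6 = 13, pos_y_6 = 3, pos_z_6 = 1, width_6 = 5, depth_6 = 3, pos_x_7 = 11, pos_y_7 = 14, pos_z_7 = 4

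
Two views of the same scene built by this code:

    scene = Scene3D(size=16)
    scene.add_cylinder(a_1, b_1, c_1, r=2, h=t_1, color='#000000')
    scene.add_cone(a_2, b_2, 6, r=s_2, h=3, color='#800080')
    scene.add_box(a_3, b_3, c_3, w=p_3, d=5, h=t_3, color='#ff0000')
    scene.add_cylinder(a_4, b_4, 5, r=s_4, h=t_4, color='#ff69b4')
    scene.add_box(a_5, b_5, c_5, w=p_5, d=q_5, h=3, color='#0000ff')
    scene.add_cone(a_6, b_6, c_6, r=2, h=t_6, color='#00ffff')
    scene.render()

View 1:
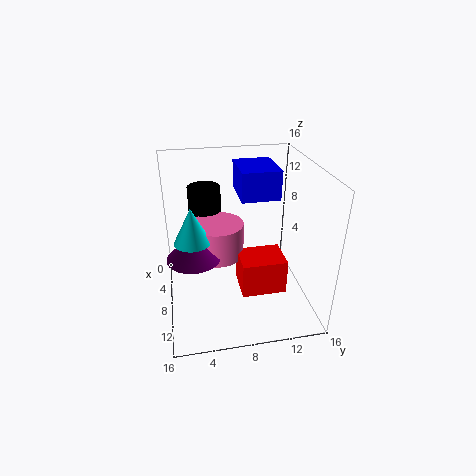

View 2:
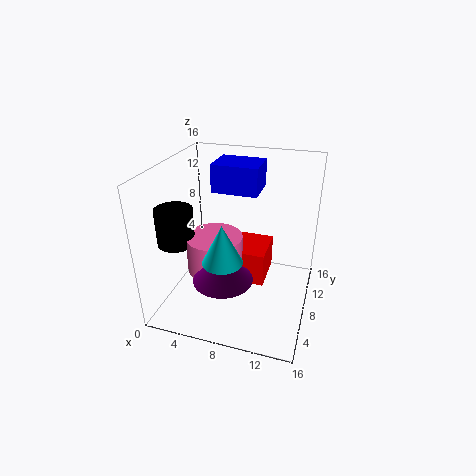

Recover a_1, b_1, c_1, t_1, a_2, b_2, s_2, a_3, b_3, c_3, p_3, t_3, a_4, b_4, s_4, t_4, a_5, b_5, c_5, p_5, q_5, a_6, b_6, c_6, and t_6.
a_1 = 2; b_1 = 5; c_1 = 8; t_1 = 4; a_2 = 8; b_2 = 3; s_2 = 3; a_3 = 7; b_3 = 8; c_3 = 2; p_3 = 4; t_3 = 4; a_4 = 6; b_4 = 6; s_4 = 3; t_4 = 4; a_5 = 5; b_5 = 8; c_5 = 13; p_5 = 5; q_5 = 4; a_6 = 8; b_6 = 3; c_6 = 8; t_6 = 4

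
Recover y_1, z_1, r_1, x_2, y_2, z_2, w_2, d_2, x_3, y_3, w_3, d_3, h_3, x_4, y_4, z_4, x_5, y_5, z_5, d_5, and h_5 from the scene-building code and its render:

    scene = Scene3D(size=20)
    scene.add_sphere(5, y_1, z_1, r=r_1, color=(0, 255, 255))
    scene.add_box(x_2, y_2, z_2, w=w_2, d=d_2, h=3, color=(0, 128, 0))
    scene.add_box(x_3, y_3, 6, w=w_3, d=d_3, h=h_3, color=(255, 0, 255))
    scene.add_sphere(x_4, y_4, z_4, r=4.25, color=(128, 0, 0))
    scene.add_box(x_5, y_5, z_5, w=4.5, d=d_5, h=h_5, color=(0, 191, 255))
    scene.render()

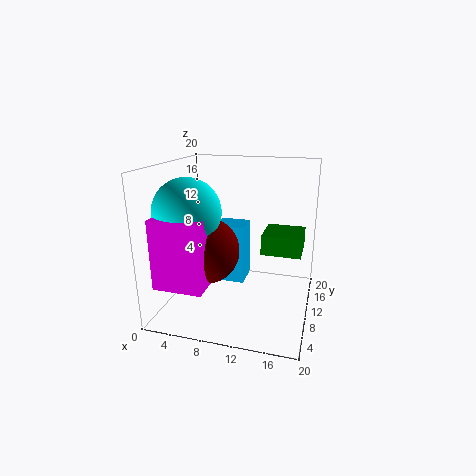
y_1 = 4.75, z_1 = 14.75, r_1 = 4.25, x_2 = 12.5, y_2 = 13.5, z_2 = 6.25, w_2 = 6, d_2 = 6.25, x_3 = 2, y_3 = 0.25, w_3 = 6.25, d_3 = 5.25, h_3 = 8.75, x_4 = 7, y_4 = 5.75, z_4 = 9.5, x_5 = 5.5, y_5 = 12.75, z_5 = 1.5, d_5 = 4.25, h_5 = 9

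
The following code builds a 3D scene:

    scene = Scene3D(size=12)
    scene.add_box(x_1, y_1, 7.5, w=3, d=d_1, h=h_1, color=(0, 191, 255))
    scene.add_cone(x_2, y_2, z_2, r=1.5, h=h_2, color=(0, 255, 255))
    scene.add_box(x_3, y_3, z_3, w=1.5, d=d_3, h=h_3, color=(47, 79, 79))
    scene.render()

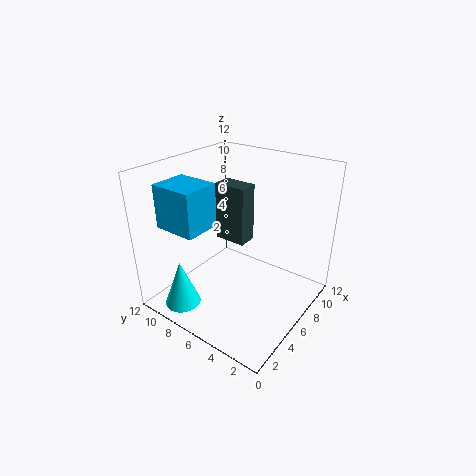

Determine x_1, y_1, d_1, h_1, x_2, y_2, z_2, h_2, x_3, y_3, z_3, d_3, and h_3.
x_1 = 1.5, y_1 = 7, d_1 = 3.5, h_1 = 3.5, x_2 = 2, y_2 = 9, z_2 = 0.5, h_2 = 4, x_3 = 4.5, y_3 = 4.5, z_3 = 6.5, d_3 = 2.5, h_3 = 4.5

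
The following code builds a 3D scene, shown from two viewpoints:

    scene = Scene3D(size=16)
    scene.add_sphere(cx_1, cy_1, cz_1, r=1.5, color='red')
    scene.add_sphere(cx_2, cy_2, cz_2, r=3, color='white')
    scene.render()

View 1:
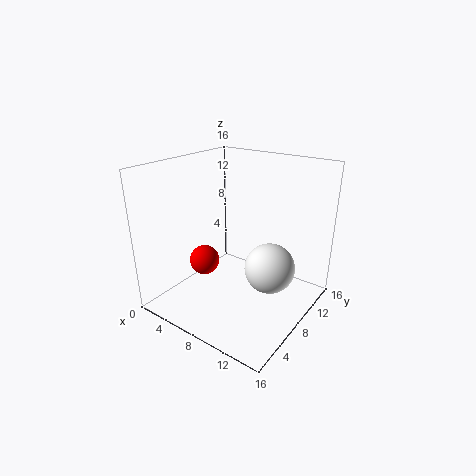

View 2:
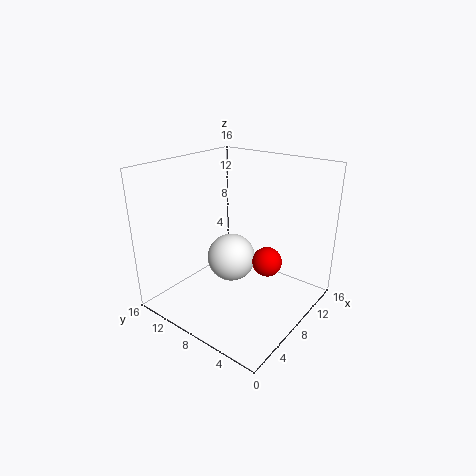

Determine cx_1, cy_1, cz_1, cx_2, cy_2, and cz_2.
cx_1 = 7, cy_1 = 3.5, cz_1 = 7, cx_2 = 10.5, cy_2 = 11, cz_2 = 3.5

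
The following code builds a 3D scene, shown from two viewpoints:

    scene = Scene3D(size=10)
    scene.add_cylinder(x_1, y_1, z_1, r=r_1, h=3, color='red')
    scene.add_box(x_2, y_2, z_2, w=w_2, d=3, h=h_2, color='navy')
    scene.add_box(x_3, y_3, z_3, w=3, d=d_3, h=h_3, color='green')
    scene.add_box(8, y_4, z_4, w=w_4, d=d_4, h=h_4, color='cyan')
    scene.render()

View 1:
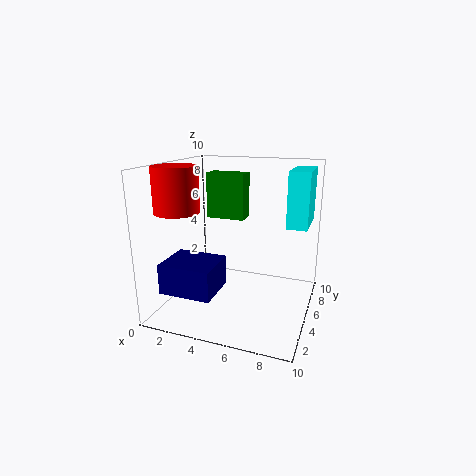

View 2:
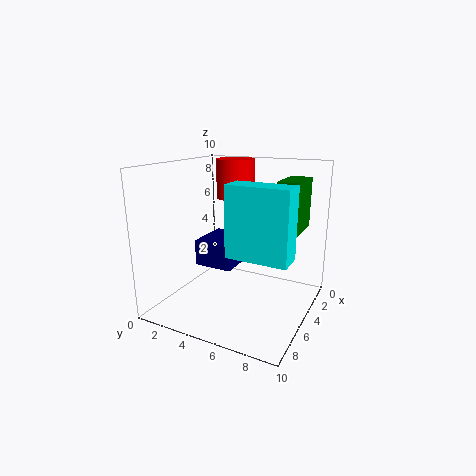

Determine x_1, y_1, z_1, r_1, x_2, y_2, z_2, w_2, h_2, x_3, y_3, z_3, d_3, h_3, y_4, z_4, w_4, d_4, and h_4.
x_1 = 1.5; y_1 = 3; z_1 = 7; r_1 = 1.5; x_2 = 1; y_2 = 1; z_2 = 2; w_2 = 3.5; h_2 = 2; x_3 = 1.5; y_3 = 7.5; z_3 = 5.5; d_3 = 1.5; h_3 = 3.5; y_4 = 6.5; z_4 = 5.5; w_4 = 1.5; d_4 = 3.5; h_4 = 4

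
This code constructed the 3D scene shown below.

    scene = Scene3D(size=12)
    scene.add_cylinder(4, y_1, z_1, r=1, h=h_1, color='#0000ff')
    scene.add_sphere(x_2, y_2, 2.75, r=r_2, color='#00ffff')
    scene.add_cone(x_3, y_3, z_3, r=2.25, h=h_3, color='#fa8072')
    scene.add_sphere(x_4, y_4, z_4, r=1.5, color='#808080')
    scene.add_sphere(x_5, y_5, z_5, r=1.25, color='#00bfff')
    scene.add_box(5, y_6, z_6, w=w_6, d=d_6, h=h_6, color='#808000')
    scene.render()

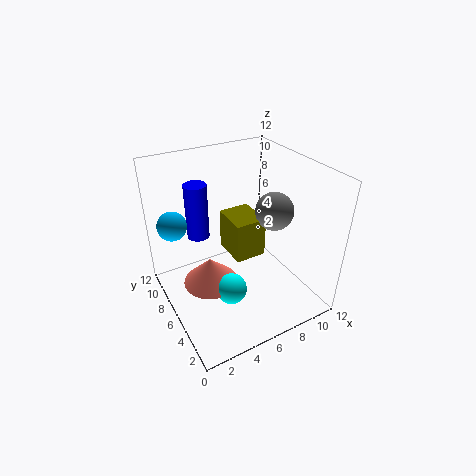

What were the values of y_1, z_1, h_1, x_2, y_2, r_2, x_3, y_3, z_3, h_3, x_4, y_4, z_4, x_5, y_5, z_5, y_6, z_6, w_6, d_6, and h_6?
y_1 = 9.75
z_1 = 4.75
h_1 = 5
x_2 = 4.25
y_2 = 4
r_2 = 1.25
x_3 = 3.25
y_3 = 5.75
z_3 = 2.75
h_3 = 2.25
x_4 = 8.25
y_4 = 4.25
z_4 = 8.75
x_5 = 1.5
y_5 = 9.25
z_5 = 6.75
y_6 = 4.25
z_6 = 5
w_6 = 2.5
d_6 = 3
h_6 = 3.25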